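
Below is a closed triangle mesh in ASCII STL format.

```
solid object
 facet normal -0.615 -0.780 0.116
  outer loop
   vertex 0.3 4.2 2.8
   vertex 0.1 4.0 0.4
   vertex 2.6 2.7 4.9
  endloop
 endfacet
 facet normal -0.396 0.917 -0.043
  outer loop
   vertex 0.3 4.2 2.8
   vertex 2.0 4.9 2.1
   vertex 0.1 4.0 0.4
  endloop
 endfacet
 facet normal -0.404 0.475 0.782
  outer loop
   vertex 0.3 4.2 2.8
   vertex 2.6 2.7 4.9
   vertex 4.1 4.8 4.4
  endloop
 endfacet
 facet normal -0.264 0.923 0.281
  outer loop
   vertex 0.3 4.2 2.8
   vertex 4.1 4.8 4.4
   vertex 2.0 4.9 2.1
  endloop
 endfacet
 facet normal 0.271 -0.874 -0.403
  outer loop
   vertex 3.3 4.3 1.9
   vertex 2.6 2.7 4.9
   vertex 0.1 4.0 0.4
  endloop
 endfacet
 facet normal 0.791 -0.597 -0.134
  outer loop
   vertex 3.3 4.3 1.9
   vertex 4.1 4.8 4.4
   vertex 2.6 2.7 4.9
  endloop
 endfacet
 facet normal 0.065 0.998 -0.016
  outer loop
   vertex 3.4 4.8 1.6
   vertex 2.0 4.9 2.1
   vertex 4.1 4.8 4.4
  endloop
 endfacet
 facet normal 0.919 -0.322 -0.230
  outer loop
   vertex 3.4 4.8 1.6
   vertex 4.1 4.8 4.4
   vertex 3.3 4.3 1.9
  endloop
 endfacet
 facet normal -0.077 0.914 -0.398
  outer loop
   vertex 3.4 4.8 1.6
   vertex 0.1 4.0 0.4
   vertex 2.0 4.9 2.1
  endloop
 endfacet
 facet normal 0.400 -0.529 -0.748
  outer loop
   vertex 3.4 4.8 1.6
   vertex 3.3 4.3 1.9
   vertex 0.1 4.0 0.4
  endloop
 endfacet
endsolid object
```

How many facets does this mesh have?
10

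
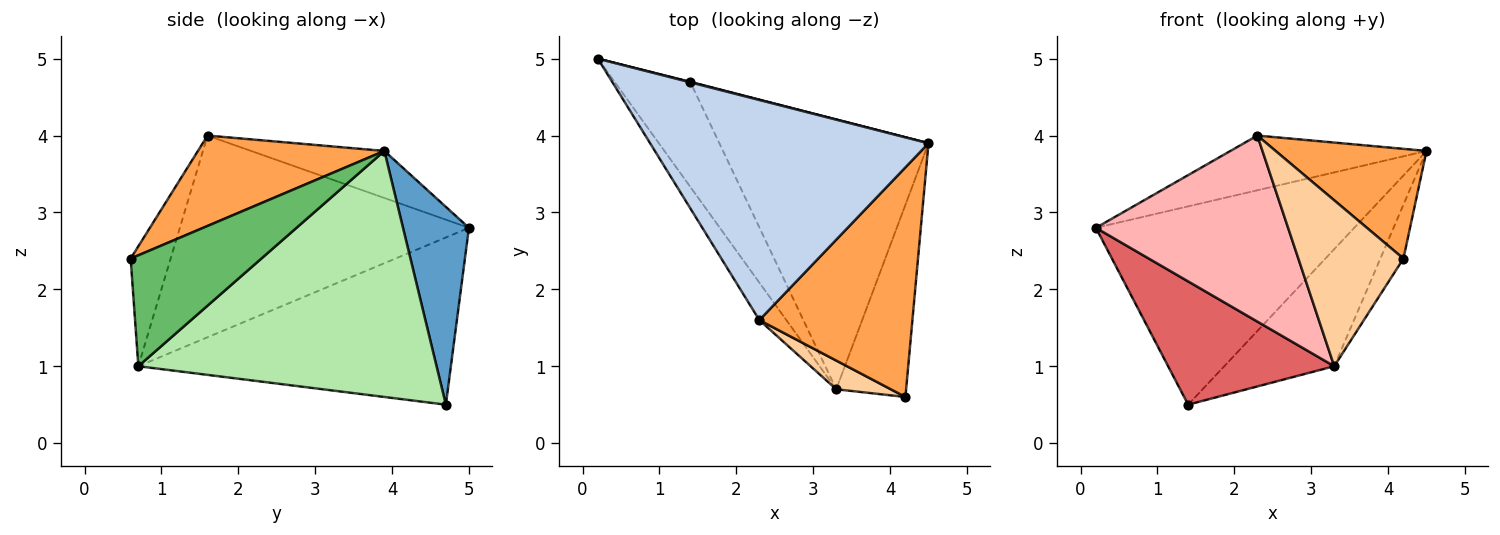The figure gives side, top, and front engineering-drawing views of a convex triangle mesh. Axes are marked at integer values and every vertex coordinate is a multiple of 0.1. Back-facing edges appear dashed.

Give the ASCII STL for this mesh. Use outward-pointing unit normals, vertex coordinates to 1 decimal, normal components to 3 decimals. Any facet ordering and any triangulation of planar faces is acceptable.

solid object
 facet normal 0.247 0.969 0.003
  outer loop
   vertex 1.4 4.7 0.5
   vertex 0.2 5.0 2.8
   vertex 4.5 3.9 3.8
  endloop
 endfacet
 facet normal -0.162 0.238 0.958
  outer loop
   vertex 2.3 1.6 4.0
   vertex 4.5 3.9 3.8
   vertex 0.2 5.0 2.8
  endloop
 endfacet
 facet normal 0.470 -0.381 0.796
  outer loop
   vertex 2.3 1.6 4.0
   vertex 4.2 0.6 2.4
   vertex 4.5 3.9 3.8
  endloop
 endfacet
 facet normal -0.351 -0.923 0.160
  outer loop
   vertex 3.3 0.7 1.0
   vertex 4.2 0.6 2.4
   vertex 2.3 1.6 4.0
  endloop
 endfacet
 facet normal 0.837 0.148 -0.527
  outer loop
   vertex 3.3 0.7 1.0
   vertex 4.5 3.9 3.8
   vertex 4.2 0.6 2.4
  endloop
 endfacet
 facet normal 0.734 0.270 -0.624
  outer loop
   vertex 3.3 0.7 1.0
   vertex 1.4 4.7 0.5
   vertex 4.5 3.9 3.8
  endloop
 endfacet
 facet normal -0.820 -0.436 -0.371
  outer loop
   vertex 3.3 0.7 1.0
   vertex 0.2 5.0 2.8
   vertex 1.4 4.7 0.5
  endloop
 endfacet
 facet normal -0.828 -0.550 -0.111
  outer loop
   vertex 3.3 0.7 1.0
   vertex 2.3 1.6 4.0
   vertex 0.2 5.0 2.8
  endloop
 endfacet
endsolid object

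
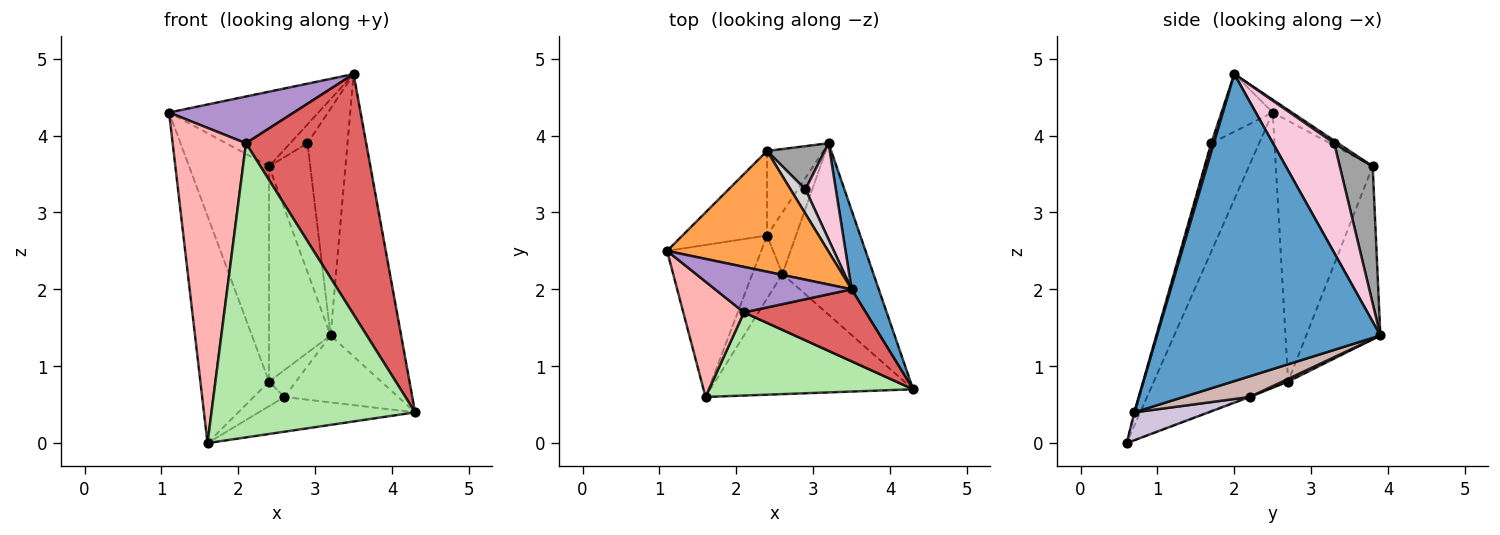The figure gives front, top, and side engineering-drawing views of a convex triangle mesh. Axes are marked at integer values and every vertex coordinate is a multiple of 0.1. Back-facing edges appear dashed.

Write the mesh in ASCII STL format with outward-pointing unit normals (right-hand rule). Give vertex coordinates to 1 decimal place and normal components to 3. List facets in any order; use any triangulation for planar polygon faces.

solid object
 facet normal 0.950 0.300 0.084
  outer loop
   vertex 3.5 2.0 4.8
   vertex 4.3 0.7 0.4
   vertex 3.2 3.9 1.4
  endloop
 endfacet
 facet normal -0.852 0.435 -0.291
  outer loop
   vertex 2.4 2.7 0.8
   vertex 1.6 0.6 0.0
   vertex 1.1 2.5 4.3
  endloop
 endfacet
 facet normal -0.068 0.525 0.849
  outer loop
   vertex 2.4 3.8 3.6
   vertex 1.1 2.5 4.3
   vertex 3.5 2.0 4.8
  endloop
 endfacet
 facet normal -0.748 0.618 -0.243
  outer loop
   vertex 2.4 3.8 3.6
   vertex 2.4 2.7 0.8
   vertex 1.1 2.5 4.3
  endloop
 endfacet
 facet normal -0.746 0.619 -0.243
  outer loop
   vertex 2.4 3.8 3.6
   vertex 3.2 3.9 1.4
   vertex 2.4 2.7 0.8
  endloop
 endfacet
 facet normal -0.005 -0.962 0.272
  outer loop
   vertex 2.1 1.7 3.9
   vertex 1.6 0.6 0.0
   vertex 4.3 0.7 0.4
  endloop
 endfacet
 facet normal 0.021 -0.958 0.287
  outer loop
   vertex 2.1 1.7 3.9
   vertex 4.3 0.7 0.4
   vertex 3.5 2.0 4.8
  endloop
 endfacet
 facet normal -0.523 -0.800 0.293
  outer loop
   vertex 2.1 1.7 3.9
   vertex 1.1 2.5 4.3
   vertex 1.6 0.6 0.0
  endloop
 endfacet
 facet normal -0.283 -0.688 0.669
  outer loop
   vertex 2.1 1.7 3.9
   vertex 3.5 2.0 4.8
   vertex 1.1 2.5 4.3
  endloop
 endfacet
 facet normal 0.131 0.275 -0.952
  outer loop
   vertex 2.6 2.2 0.6
   vertex 4.3 0.7 0.4
   vertex 1.6 0.6 0.0
  endloop
 endfacet
 facet normal -0.023 0.363 -0.931
  outer loop
   vertex 2.6 2.2 0.6
   vertex 1.6 0.6 0.0
   vertex 2.4 2.7 0.8
  endloop
 endfacet
 facet normal 0.207 0.356 -0.911
  outer loop
   vertex 2.6 2.2 0.6
   vertex 3.2 3.9 1.4
   vertex 4.3 0.7 0.4
  endloop
 endfacet
 facet normal 0.086 0.399 -0.913
  outer loop
   vertex 2.6 2.2 0.6
   vertex 2.4 2.7 0.8
   vertex 3.2 3.9 1.4
  endloop
 endfacet
 facet normal 0.816 0.533 0.226
  outer loop
   vertex 2.9 3.3 3.9
   vertex 3.5 2.0 4.8
   vertex 3.2 3.9 1.4
  endloop
 endfacet
 facet normal 0.604 0.756 0.254
  outer loop
   vertex 2.9 3.3 3.9
   vertex 3.2 3.9 1.4
   vertex 2.4 3.8 3.6
  endloop
 endfacet
 facet normal 0.135 0.605 0.785
  outer loop
   vertex 2.9 3.3 3.9
   vertex 2.4 3.8 3.6
   vertex 3.5 2.0 4.8
  endloop
 endfacet
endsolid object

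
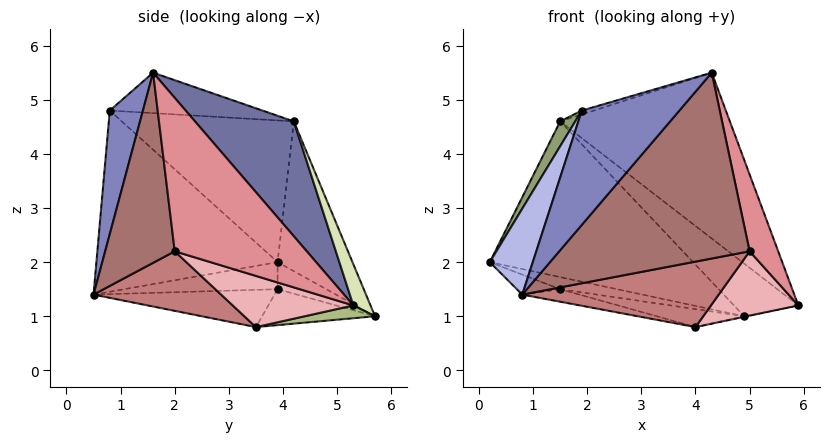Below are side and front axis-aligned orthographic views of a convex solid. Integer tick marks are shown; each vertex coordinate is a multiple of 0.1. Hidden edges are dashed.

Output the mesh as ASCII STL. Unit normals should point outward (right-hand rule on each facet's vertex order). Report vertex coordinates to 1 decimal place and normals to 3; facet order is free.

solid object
 facet normal 0.368 0.633 0.681
  outer loop
   vertex 1.5 4.2 4.6
   vertex 4.3 1.6 5.5
   vertex 5.9 5.3 1.2
  endloop
 endfacet
 facet normal 0.322 -0.947 -0.020
  outer loop
   vertex 1.9 0.8 4.8
   vertex 0.8 0.5 1.4
   vertex 4.3 1.6 5.5
  endloop
 endfacet
 facet normal -0.287 0.023 0.958
  outer loop
   vertex 1.9 0.8 4.8
   vertex 4.3 1.6 5.5
   vertex 1.5 4.2 4.6
  endloop
 endfacet
 facet normal -0.923 -0.219 0.318
  outer loop
   vertex 1.9 0.8 4.8
   vertex 0.2 3.9 2.0
   vertex 0.8 0.5 1.4
  endloop
 endfacet
 facet normal -0.888 -0.078 0.453
  outer loop
   vertex 1.9 0.8 4.8
   vertex 1.5 4.2 4.6
   vertex 0.2 3.9 2.0
  endloop
 endfacet
 facet normal 0.199 0.008 -0.980
  outer loop
   vertex 4.9 5.7 1.0
   vertex 5.9 5.3 1.2
   vertex 4.0 3.5 0.8
  endloop
 endfacet
 facet normal -0.345 0.936 0.064
  outer loop
   vertex 4.9 5.7 1.0
   vertex 0.2 3.9 2.0
   vertex 1.5 4.2 4.6
  endloop
 endfacet
 facet normal 0.216 0.812 0.542
  outer loop
   vertex 4.9 5.7 1.0
   vertex 1.5 4.2 4.6
   vertex 5.9 5.3 1.2
  endloop
 endfacet
 facet normal -0.357 0.101 -0.929
  outer loop
   vertex 1.5 3.9 1.5
   vertex 0.8 0.5 1.4
   vertex 0.2 3.9 2.0
  endloop
 endfacet
 facet normal -0.257 0.081 -0.963
  outer loop
   vertex 1.5 3.9 1.5
   vertex 4.0 3.5 0.8
   vertex 0.8 0.5 1.4
  endloop
 endfacet
 facet normal -0.331 0.386 -0.861
  outer loop
   vertex 1.5 3.9 1.5
   vertex 0.2 3.9 2.0
   vertex 4.9 5.7 1.0
  endloop
 endfacet
 facet normal -0.238 0.184 -0.954
  outer loop
   vertex 1.5 3.9 1.5
   vertex 4.9 5.7 1.0
   vertex 4.0 3.5 0.8
  endloop
 endfacet
 facet normal 0.343 -0.938 -0.041
  outer loop
   vertex 5.0 2.0 2.2
   vertex 4.3 1.6 5.5
   vertex 0.8 0.5 1.4
  endloop
 endfacet
 facet normal 0.334 -0.514 -0.790
  outer loop
   vertex 5.0 2.0 2.2
   vertex 0.8 0.5 1.4
   vertex 4.0 3.5 0.8
  endloop
 endfacet
 facet normal 0.962 -0.208 0.179
  outer loop
   vertex 5.0 2.0 2.2
   vertex 5.9 5.3 1.2
   vertex 4.3 1.6 5.5
  endloop
 endfacet
 facet normal 0.517 -0.374 -0.770
  outer loop
   vertex 5.0 2.0 2.2
   vertex 4.0 3.5 0.8
   vertex 5.9 5.3 1.2
  endloop
 endfacet
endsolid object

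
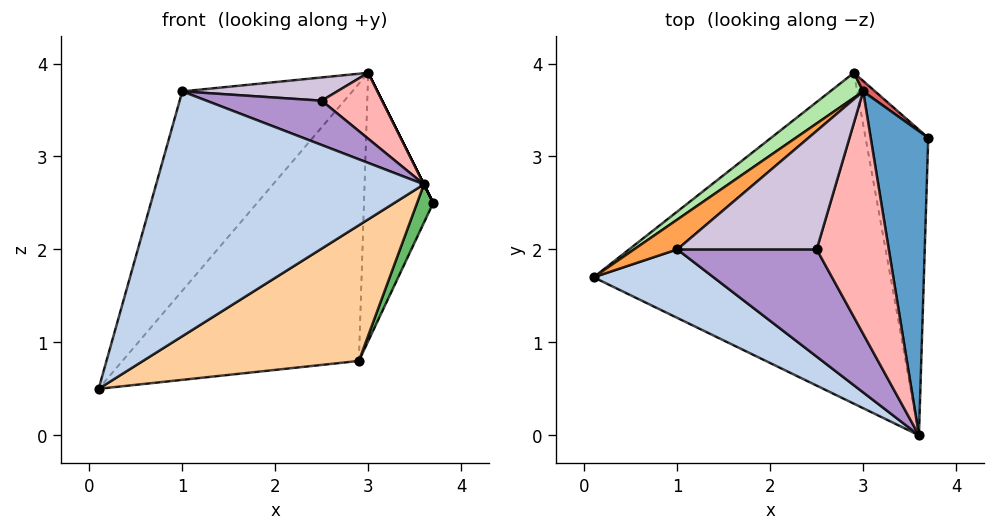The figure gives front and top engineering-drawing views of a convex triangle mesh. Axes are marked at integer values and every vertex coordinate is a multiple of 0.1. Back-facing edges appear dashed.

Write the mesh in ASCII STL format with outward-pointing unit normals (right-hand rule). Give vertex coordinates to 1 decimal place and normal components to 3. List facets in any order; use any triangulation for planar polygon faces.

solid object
 facet normal 0.894 0.000 0.447
  outer loop
   vertex 3.0 3.7 3.9
   vertex 3.6 0.0 2.7
   vertex 3.7 3.2 2.5
  endloop
 endfacet
 facet normal -0.537 -0.812 0.227
  outer loop
   vertex 1.0 2.0 3.7
   vertex 0.1 1.7 0.5
   vertex 3.6 0.0 2.7
  endloop
 endfacet
 facet normal -0.650 0.752 0.112
  outer loop
   vertex 1.0 2.0 3.7
   vertex 3.0 3.7 3.9
   vertex 0.1 1.7 0.5
  endloop
 endfacet
 facet normal 0.369 -0.353 -0.860
  outer loop
   vertex 2.9 3.9 0.8
   vertex 3.6 0.0 2.7
   vertex 0.1 1.7 0.5
  endloop
 endfacet
 facet normal 0.894 -0.056 -0.444
  outer loop
   vertex 2.9 3.9 0.8
   vertex 3.7 3.2 2.5
   vertex 3.6 0.0 2.7
  endloop
 endfacet
 facet normal -0.621 0.781 0.070
  outer loop
   vertex 2.9 3.9 0.8
   vertex 0.1 1.7 0.5
   vertex 3.0 3.7 3.9
  endloop
 endfacet
 facet normal 0.621 0.783 0.031
  outer loop
   vertex 2.9 3.9 0.8
   vertex 3.0 3.7 3.9
   vertex 3.7 3.2 2.5
  endloop
 endfacet
 facet normal 0.298 -0.250 0.921
  outer loop
   vertex 2.5 2.0 3.6
   vertex 3.6 0.0 2.7
   vertex 3.0 3.7 3.9
  endloop
 endfacet
 facet normal 0.061 -0.381 0.922
  outer loop
   vertex 2.5 2.0 3.6
   vertex 1.0 2.0 3.7
   vertex 3.6 0.0 2.7
  endloop
 endfacet
 facet normal 0.065 -0.192 0.979
  outer loop
   vertex 2.5 2.0 3.6
   vertex 3.0 3.7 3.9
   vertex 1.0 2.0 3.7
  endloop
 endfacet
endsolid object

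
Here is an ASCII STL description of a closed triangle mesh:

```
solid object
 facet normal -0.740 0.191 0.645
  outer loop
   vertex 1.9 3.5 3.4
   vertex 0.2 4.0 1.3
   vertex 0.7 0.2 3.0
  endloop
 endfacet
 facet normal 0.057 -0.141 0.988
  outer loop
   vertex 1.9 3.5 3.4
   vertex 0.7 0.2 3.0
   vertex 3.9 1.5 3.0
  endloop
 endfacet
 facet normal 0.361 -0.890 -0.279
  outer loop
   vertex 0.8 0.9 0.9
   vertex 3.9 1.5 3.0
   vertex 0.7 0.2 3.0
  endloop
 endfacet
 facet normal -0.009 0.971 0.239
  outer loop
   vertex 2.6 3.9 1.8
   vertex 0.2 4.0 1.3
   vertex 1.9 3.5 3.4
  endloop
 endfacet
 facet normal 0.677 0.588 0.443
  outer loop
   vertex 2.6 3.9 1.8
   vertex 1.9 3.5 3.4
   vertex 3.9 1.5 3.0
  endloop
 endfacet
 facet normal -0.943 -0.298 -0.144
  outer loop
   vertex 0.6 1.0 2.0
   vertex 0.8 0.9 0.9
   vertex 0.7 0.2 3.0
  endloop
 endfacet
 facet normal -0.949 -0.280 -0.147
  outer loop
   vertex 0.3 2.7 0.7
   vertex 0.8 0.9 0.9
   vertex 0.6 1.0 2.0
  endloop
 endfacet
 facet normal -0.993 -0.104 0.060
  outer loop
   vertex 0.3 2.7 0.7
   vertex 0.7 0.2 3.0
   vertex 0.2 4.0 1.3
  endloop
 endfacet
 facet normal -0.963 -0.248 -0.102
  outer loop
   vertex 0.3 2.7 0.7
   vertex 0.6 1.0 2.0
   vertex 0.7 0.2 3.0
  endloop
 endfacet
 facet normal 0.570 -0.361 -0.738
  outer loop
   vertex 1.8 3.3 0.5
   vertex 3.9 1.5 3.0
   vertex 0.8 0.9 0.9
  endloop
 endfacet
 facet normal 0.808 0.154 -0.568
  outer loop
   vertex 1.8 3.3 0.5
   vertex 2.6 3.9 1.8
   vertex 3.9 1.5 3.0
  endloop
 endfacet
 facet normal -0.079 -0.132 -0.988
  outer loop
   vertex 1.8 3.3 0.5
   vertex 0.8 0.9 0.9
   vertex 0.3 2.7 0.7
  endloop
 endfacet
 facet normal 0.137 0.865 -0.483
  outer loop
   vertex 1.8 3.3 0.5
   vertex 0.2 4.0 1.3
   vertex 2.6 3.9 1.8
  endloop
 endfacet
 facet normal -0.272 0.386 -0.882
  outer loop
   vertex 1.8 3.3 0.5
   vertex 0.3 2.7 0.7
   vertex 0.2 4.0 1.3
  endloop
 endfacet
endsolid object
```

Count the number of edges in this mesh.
21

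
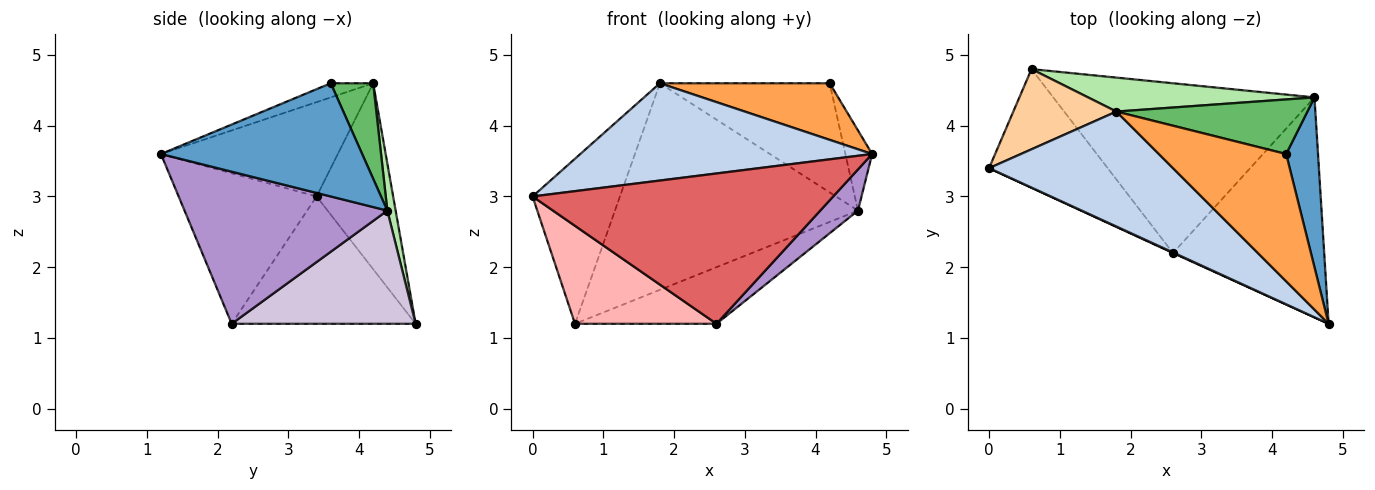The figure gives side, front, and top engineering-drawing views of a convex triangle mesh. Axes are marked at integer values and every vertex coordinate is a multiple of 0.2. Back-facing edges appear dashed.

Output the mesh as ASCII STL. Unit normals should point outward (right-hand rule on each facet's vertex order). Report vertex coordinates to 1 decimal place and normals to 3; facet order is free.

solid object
 facet normal 0.955 0.127 0.269
  outer loop
   vertex 4.6 4.4 2.8
   vertex 4.2 3.6 4.6
   vertex 4.8 1.2 3.6
  endloop
 endfacet
 facet normal -0.365 -0.601 0.711
  outer loop
   vertex 1.8 4.2 4.6
   vertex 0.0 3.4 3.0
   vertex 4.8 1.2 3.6
  endloop
 endfacet
 facet normal -0.101 -0.404 0.909
  outer loop
   vertex 1.8 4.2 4.6
   vertex 4.8 1.2 3.6
   vertex 4.2 3.6 4.6
  endloop
 endfacet
 facet normal -0.619 0.706 0.343
  outer loop
   vertex 1.8 4.2 4.6
   vertex 0.6 4.8 1.2
   vertex 0.0 3.4 3.0
  endloop
 endfacet
 facet normal 0.218 0.873 0.436
  outer loop
   vertex 1.8 4.2 4.6
   vertex 4.2 3.6 4.6
   vertex 4.6 4.4 2.8
  endloop
 endfacet
 facet normal 0.034 0.986 0.162
  outer loop
   vertex 1.8 4.2 4.6
   vertex 4.6 4.4 2.8
   vertex 0.6 4.8 1.2
  endloop
 endfacet
 facet normal -0.417 -0.909 0.004
  outer loop
   vertex 2.6 2.2 1.2
   vertex 4.8 1.2 3.6
   vertex 0.0 3.4 3.0
  endloop
 endfacet
 facet normal -0.638 -0.490 -0.594
  outer loop
   vertex 2.6 2.2 1.2
   vertex 0.0 3.4 3.0
   vertex 0.6 4.8 1.2
  endloop
 endfacet
 facet normal 0.703 -0.131 -0.699
  outer loop
   vertex 2.6 2.2 1.2
   vertex 4.6 4.4 2.8
   vertex 4.8 1.2 3.6
  endloop
 endfacet
 facet normal 0.380 0.292 -0.877
  outer loop
   vertex 2.6 2.2 1.2
   vertex 0.6 4.8 1.2
   vertex 4.6 4.4 2.8
  endloop
 endfacet
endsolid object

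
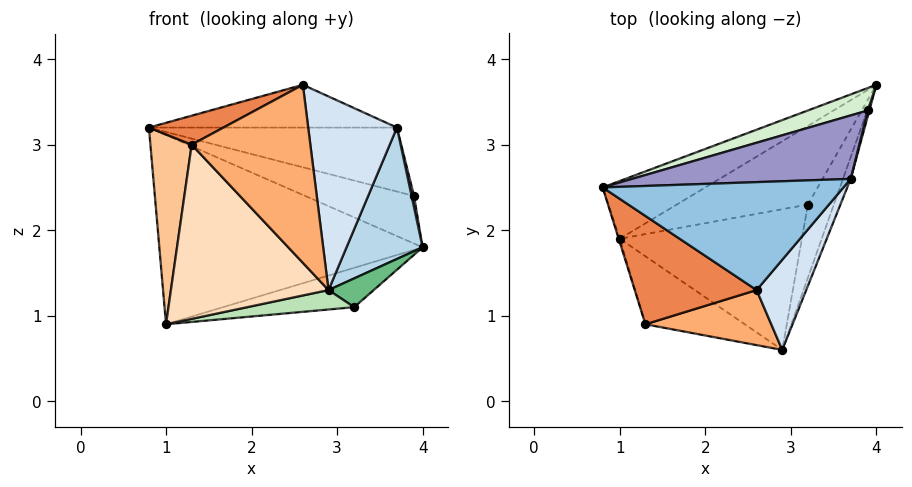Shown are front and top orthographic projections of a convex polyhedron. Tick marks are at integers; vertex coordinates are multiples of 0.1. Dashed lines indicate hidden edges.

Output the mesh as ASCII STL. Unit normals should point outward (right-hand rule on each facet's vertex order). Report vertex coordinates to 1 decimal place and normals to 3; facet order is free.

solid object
 facet normal -0.437 0.860 -0.262
  outer loop
   vertex 1.0 1.9 0.9
   vertex 0.8 2.5 3.2
   vertex 4.0 3.7 1.8
  endloop
 endfacet
 facet normal -0.013 0.368 0.930
  outer loop
   vertex 3.7 2.6 3.2
   vertex 0.8 2.5 3.2
   vertex 2.6 1.3 3.7
  endloop
 endfacet
 facet normal 0.944 -0.326 -0.054
  outer loop
   vertex 3.7 2.6 3.2
   vertex 2.9 0.6 1.3
   vertex 4.0 3.7 1.8
  endloop
 endfacet
 facet normal 0.784 -0.563 0.262
  outer loop
   vertex 3.7 2.6 3.2
   vertex 2.6 1.3 3.7
   vertex 2.9 0.6 1.3
  endloop
 endfacet
 facet normal -0.403 -0.237 0.884
  outer loop
   vertex 1.3 0.9 3.0
   vertex 2.6 1.3 3.7
   vertex 0.8 2.5 3.2
  endloop
 endfacet
 facet normal 0.134 -0.947 0.293
  outer loop
   vertex 1.3 0.9 3.0
   vertex 2.9 0.6 1.3
   vertex 2.6 1.3 3.7
  endloop
 endfacet
 facet normal -0.955 -0.298 -0.005
  outer loop
   vertex 1.3 0.9 3.0
   vertex 0.8 2.5 3.2
   vertex 1.0 1.9 0.9
  endloop
 endfacet
 facet normal -0.489 -0.813 -0.317
  outer loop
   vertex 1.3 0.9 3.0
   vertex 1.0 1.9 0.9
   vertex 2.9 0.6 1.3
  endloop
 endfacet
 facet normal 0.824 -0.207 -0.527
  outer loop
   vertex 3.2 2.3 1.1
   vertex 4.0 3.7 1.8
   vertex 2.9 0.6 1.3
  endloop
 endfacet
 facet normal 0.000 0.447 -0.894
  outer loop
   vertex 3.2 2.3 1.1
   vertex 1.0 1.9 0.9
   vertex 4.0 3.7 1.8
  endloop
 endfacet
 facet normal 0.114 -0.136 -0.984
  outer loop
   vertex 3.2 2.3 1.1
   vertex 2.9 0.6 1.3
   vertex 1.0 1.9 0.9
  endloop
 endfacet
 facet normal -0.151 0.894 0.422
  outer loop
   vertex 3.9 3.4 2.4
   vertex 4.0 3.7 1.8
   vertex 0.8 2.5 3.2
  endloop
 endfacet
 facet normal -0.024 0.710 0.704
  outer loop
   vertex 3.9 3.4 2.4
   vertex 0.8 2.5 3.2
   vertex 3.7 2.6 3.2
  endloop
 endfacet
 facet normal 0.983 -0.164 0.082
  outer loop
   vertex 3.9 3.4 2.4
   vertex 3.7 2.6 3.2
   vertex 4.0 3.7 1.8
  endloop
 endfacet
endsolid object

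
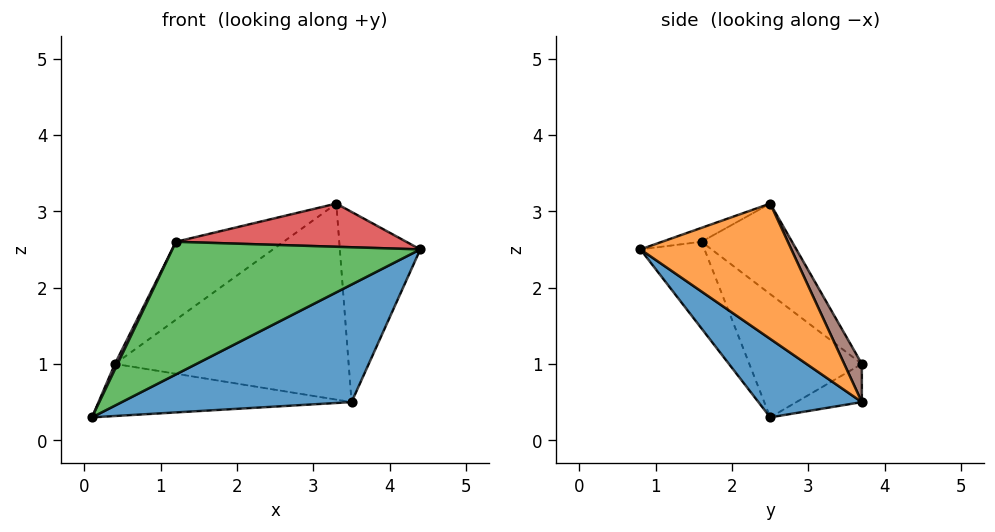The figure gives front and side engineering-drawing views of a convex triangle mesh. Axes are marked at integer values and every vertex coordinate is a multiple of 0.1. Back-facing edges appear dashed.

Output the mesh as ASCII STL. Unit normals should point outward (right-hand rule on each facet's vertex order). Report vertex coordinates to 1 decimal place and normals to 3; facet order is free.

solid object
 facet normal 0.227 -0.504 -0.833
  outer loop
   vertex 3.5 3.7 0.5
   vertex 4.4 0.8 2.5
   vertex 0.1 2.5 0.3
  endloop
 endfacet
 facet normal 0.849 0.452 0.274
  outer loop
   vertex 3.3 2.5 3.1
   vertex 4.4 0.8 2.5
   vertex 3.5 3.7 0.5
  endloop
 endfacet
 facet normal -0.242 -0.937 -0.251
  outer loop
   vertex 1.2 1.6 2.6
   vertex 0.1 2.5 0.3
   vertex 4.4 0.8 2.5
  endloop
 endfacet
 facet normal -0.063 -0.368 0.928
  outer loop
   vertex 1.2 1.6 2.6
   vertex 4.4 0.8 2.5
   vertex 3.3 2.5 3.1
  endloop
 endfacet
 facet normal -0.136 0.524 -0.841
  outer loop
   vertex 0.4 3.7 1.0
   vertex 3.5 3.7 0.5
   vertex 0.1 2.5 0.3
  endloop
 endfacet
 facet normal 0.068 0.904 0.422
  outer loop
   vertex 0.4 3.7 1.0
   vertex 3.3 2.5 3.1
   vertex 3.5 3.7 0.5
  endloop
 endfacet
 facet normal -0.905 -0.021 0.425
  outer loop
   vertex 0.4 3.7 1.0
   vertex 0.1 2.5 0.3
   vertex 1.2 1.6 2.6
  endloop
 endfacet
 facet normal -0.388 0.461 0.798
  outer loop
   vertex 0.4 3.7 1.0
   vertex 1.2 1.6 2.6
   vertex 3.3 2.5 3.1
  endloop
 endfacet
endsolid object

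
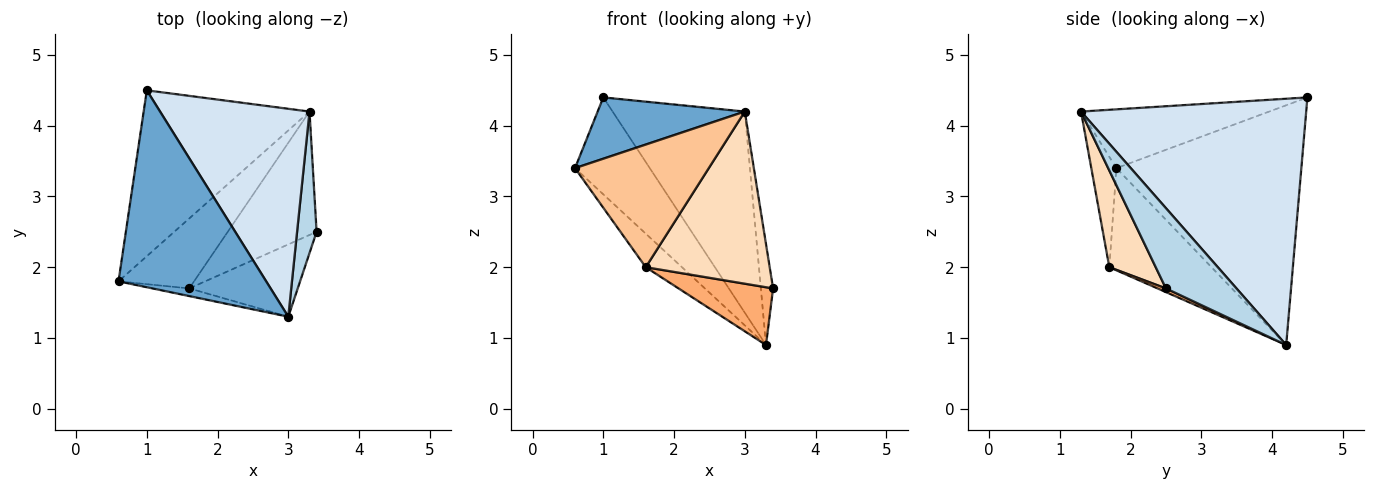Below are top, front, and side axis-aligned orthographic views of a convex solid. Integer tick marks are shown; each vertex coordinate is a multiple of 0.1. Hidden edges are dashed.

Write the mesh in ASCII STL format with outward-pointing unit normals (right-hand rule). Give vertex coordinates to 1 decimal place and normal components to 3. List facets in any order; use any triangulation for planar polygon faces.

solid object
 facet normal -0.355 -0.278 0.892
  outer loop
   vertex 3.0 1.3 4.2
   vertex 1.0 4.5 4.4
   vertex 0.6 1.8 3.4
  endloop
 endfacet
 facet normal -0.780 0.316 -0.540
  outer loop
   vertex 3.3 4.2 0.9
   vertex 0.6 1.8 3.4
   vertex 1.0 4.5 4.4
  endloop
 endfacet
 facet normal 0.958 0.166 0.233
  outer loop
   vertex 3.3 4.2 0.9
   vertex 3.0 1.3 4.2
   vertex 3.4 2.5 1.7
  endloop
 endfacet
 facet normal 0.764 0.449 0.464
  outer loop
   vertex 3.3 4.2 0.9
   vertex 1.0 4.5 4.4
   vertex 3.0 1.3 4.2
  endloop
 endfacet
 facet normal -0.773 0.274 -0.572
  outer loop
   vertex 1.6 1.7 2.0
   vertex 0.6 1.8 3.4
   vertex 3.3 4.2 0.9
  endloop
 endfacet
 facet normal 0.037 -0.424 -0.905
  outer loop
   vertex 1.6 1.7 2.0
   vertex 3.3 4.2 0.9
   vertex 3.4 2.5 1.7
  endloop
 endfacet
 facet normal -0.184 -0.981 -0.061
  outer loop
   vertex 1.6 1.7 2.0
   vertex 3.0 1.3 4.2
   vertex 0.6 1.8 3.4
  endloop
 endfacet
 facet normal 0.326 -0.871 -0.366
  outer loop
   vertex 1.6 1.7 2.0
   vertex 3.4 2.5 1.7
   vertex 3.0 1.3 4.2
  endloop
 endfacet
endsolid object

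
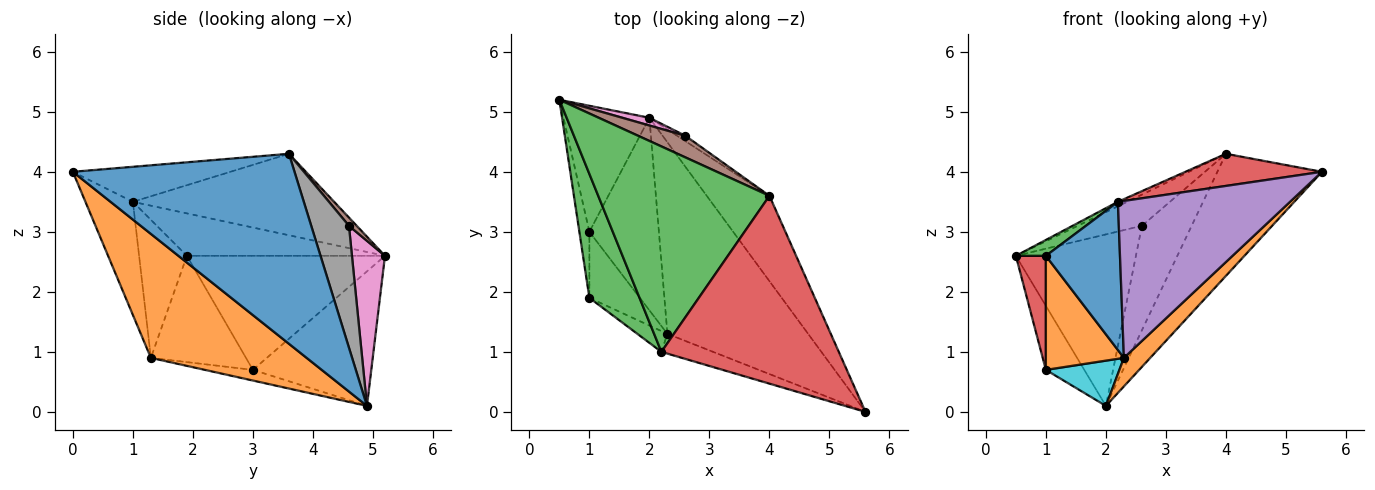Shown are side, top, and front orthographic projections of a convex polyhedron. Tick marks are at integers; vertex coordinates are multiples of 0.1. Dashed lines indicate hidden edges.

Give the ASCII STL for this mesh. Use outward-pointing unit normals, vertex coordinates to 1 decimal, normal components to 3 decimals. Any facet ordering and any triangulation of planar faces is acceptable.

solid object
 facet normal 0.867 0.409 -0.286
  outer loop
   vertex 2.0 4.9 0.1
   vertex 4.0 3.6 4.3
   vertex 5.6 0.0 4.0
  endloop
 endfacet
 facet normal 0.657 -0.111 -0.746
  outer loop
   vertex 2.3 1.3 0.9
   vertex 2.0 4.9 0.1
   vertex 5.6 0.0 4.0
  endloop
 endfacet
 facet normal -0.430 0.020 0.903
  outer loop
   vertex 2.2 1.0 3.5
   vertex 4.0 3.6 4.3
   vertex 0.5 5.2 2.6
  endloop
 endfacet
 facet normal -0.191 -0.166 0.968
  outer loop
   vertex 2.2 1.0 3.5
   vertex 5.6 0.0 4.0
   vertex 4.0 3.6 4.3
  endloop
 endfacet
 facet normal -0.264 -0.957 -0.121
  outer loop
   vertex 2.2 1.0 3.5
   vertex 2.3 1.3 0.9
   vertex 5.6 0.0 4.0
  endloop
 endfacet
 facet normal 0.099 0.818 0.566
  outer loop
   vertex 2.6 4.6 3.1
   vertex 0.5 5.2 2.6
   vertex 4.0 3.6 4.3
  endloop
 endfacet
 facet normal 0.265 0.963 0.043
  outer loop
   vertex 2.6 4.6 3.1
   vertex 2.0 4.9 0.1
   vertex 0.5 5.2 2.6
  endloop
 endfacet
 facet normal 0.604 0.796 -0.041
  outer loop
   vertex 2.6 4.6 3.1
   vertex 4.0 3.6 4.3
   vertex 2.0 4.9 0.1
  endloop
 endfacet
 facet normal -0.813 0.264 -0.519
  outer loop
   vertex 1.0 3.0 0.7
   vertex 0.5 5.2 2.6
   vertex 2.0 4.9 0.1
  endloop
 endfacet
 facet normal -0.148 -0.226 -0.963
  outer loop
   vertex 1.0 3.0 0.7
   vertex 2.0 4.9 0.1
   vertex 2.3 1.3 0.9
  endloop
 endfacet
 facet normal -0.538 -0.835 -0.117
  outer loop
   vertex 1.0 1.9 2.6
   vertex 2.3 1.3 0.9
   vertex 2.2 1.0 3.5
  endloop
 endfacet
 facet normal -0.726 -0.595 -0.345
  outer loop
   vertex 1.0 1.9 2.6
   vertex 1.0 3.0 0.7
   vertex 2.3 1.3 0.9
  endloop
 endfacet
 facet normal -0.643 -0.097 0.760
  outer loop
   vertex 1.0 1.9 2.6
   vertex 2.2 1.0 3.5
   vertex 0.5 5.2 2.6
  endloop
 endfacet
 facet normal -0.985 -0.149 -0.086
  outer loop
   vertex 1.0 1.9 2.6
   vertex 0.5 5.2 2.6
   vertex 1.0 3.0 0.7
  endloop
 endfacet
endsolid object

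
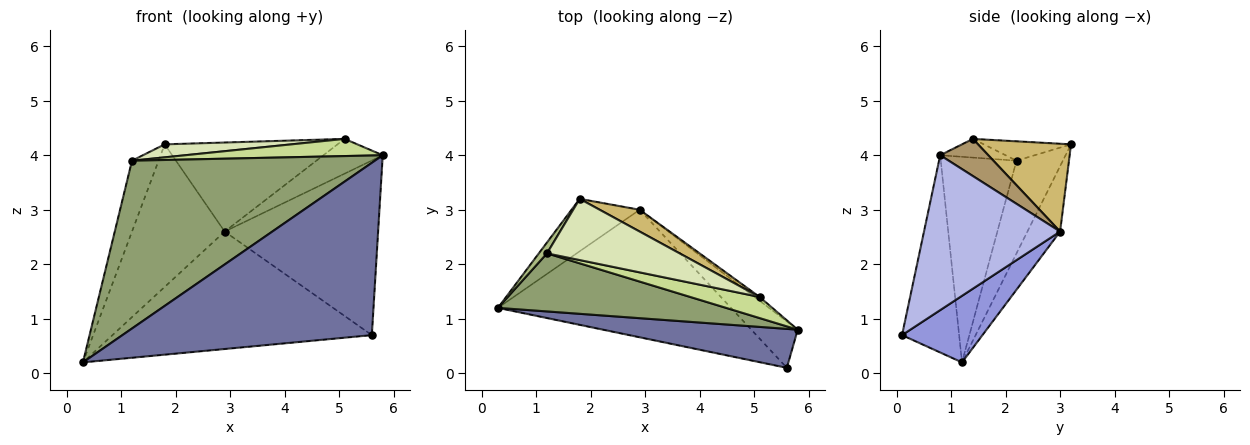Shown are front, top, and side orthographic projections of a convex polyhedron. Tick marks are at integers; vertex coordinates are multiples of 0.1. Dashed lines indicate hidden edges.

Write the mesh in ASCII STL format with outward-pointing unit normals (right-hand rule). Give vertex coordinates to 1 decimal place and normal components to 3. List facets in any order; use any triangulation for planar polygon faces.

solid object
 facet normal -0.218 -0.952 0.215
  outer loop
   vertex 5.6 0.1 0.7
   vertex 5.8 0.8 4.0
   vertex 0.3 1.2 0.2
  endloop
 endfacet
 facet normal -0.314 0.891 -0.328
  outer loop
   vertex 2.9 3.0 2.6
   vertex 0.3 1.2 0.2
   vertex 1.8 3.2 4.2
  endloop
 endfacet
 facet normal 0.206 0.663 -0.720
  outer loop
   vertex 2.9 3.0 2.6
   vertex 5.6 0.1 0.7
   vertex 0.3 1.2 0.2
  endloop
 endfacet
 facet normal 0.651 0.734 -0.195
  outer loop
   vertex 2.9 3.0 2.6
   vertex 5.8 0.8 4.0
   vertex 5.6 0.1 0.7
  endloop
 endfacet
 facet normal -0.283 -0.906 0.314
  outer loop
   vertex 1.2 2.2 3.9
   vertex 0.3 1.2 0.2
   vertex 5.8 0.8 4.0
  endloop
 endfacet
 facet normal -0.865 0.496 0.076
  outer loop
   vertex 1.2 2.2 3.9
   vertex 1.8 3.2 4.2
   vertex 0.3 1.2 0.2
  endloop
 endfacet
 facet normal -0.205 -0.618 0.759
  outer loop
   vertex 5.1 1.4 4.3
   vertex 1.2 2.2 3.9
   vertex 5.8 0.8 4.0
  endloop
 endfacet
 facet normal -0.141 -0.206 0.968
  outer loop
   vertex 5.1 1.4 4.3
   vertex 1.8 3.2 4.2
   vertex 1.2 2.2 3.9
  endloop
 endfacet
 facet normal 0.628 0.774 -0.084
  outer loop
   vertex 5.1 1.4 4.3
   vertex 5.8 0.8 4.0
   vertex 2.9 3.0 2.6
  endloop
 endfacet
 facet normal 0.463 0.861 0.211
  outer loop
   vertex 5.1 1.4 4.3
   vertex 2.9 3.0 2.6
   vertex 1.8 3.2 4.2
  endloop
 endfacet
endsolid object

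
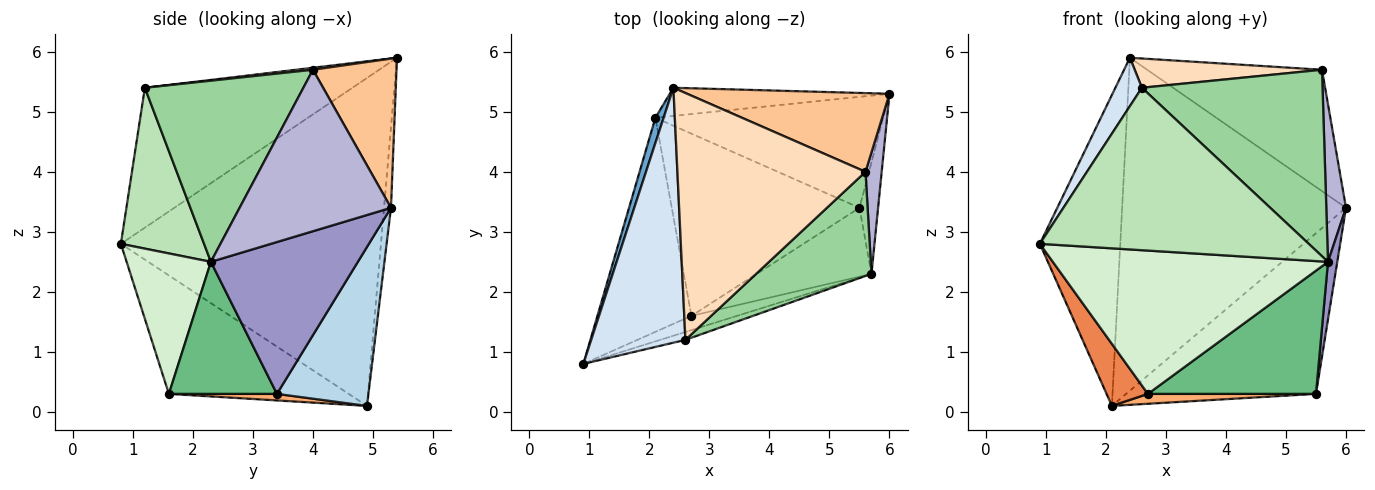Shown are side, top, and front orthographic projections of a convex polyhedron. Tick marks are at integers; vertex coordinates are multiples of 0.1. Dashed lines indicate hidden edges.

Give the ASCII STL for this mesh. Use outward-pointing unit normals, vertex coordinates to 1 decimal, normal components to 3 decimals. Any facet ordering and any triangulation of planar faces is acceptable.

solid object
 facet normal -0.955 0.295 0.024
  outer loop
   vertex 2.1 4.9 0.1
   vertex 0.9 0.8 2.8
   vertex 2.4 5.4 5.9
  endloop
 endfacet
 facet normal -0.031 0.996 -0.084
  outer loop
   vertex 2.1 4.9 0.1
   vertex 2.4 5.4 5.9
   vertex 6.0 5.3 3.4
  endloop
 endfacet
 facet normal 0.369 0.765 -0.528
  outer loop
   vertex 5.5 3.4 0.3
   vertex 2.1 4.9 0.1
   vertex 6.0 5.3 3.4
  endloop
 endfacet
 facet normal -0.825 -0.105 0.556
  outer loop
   vertex 2.6 1.2 5.4
   vertex 2.4 5.4 5.9
   vertex 0.9 0.8 2.8
  endloop
 endfacet
 facet normal -0.771 -0.177 -0.612
  outer loop
   vertex 2.7 1.6 0.3
   vertex 0.9 0.8 2.8
   vertex 2.1 4.9 0.1
  endloop
 endfacet
 facet normal 0.035 -0.054 -0.998
  outer loop
   vertex 2.7 1.6 0.3
   vertex 2.1 4.9 0.1
   vertex 5.5 3.4 0.3
  endloop
 endfacet
 facet normal 0.372 0.779 0.505
  outer loop
   vertex 5.6 4.0 5.7
   vertex 6.0 5.3 3.4
   vertex 2.4 5.4 5.9
  endloop
 endfacet
 facet normal 0.011 -0.118 0.993
  outer loop
   vertex 5.6 4.0 5.7
   vertex 2.4 5.4 5.9
   vertex 2.6 1.2 5.4
  endloop
 endfacet
 facet normal 0.489 -0.761 -0.425
  outer loop
   vertex 5.7 2.3 2.5
   vertex 2.7 1.6 0.3
   vertex 5.5 3.4 0.3
  endloop
 endfacet
 facet normal 0.608 -0.693 0.387
  outer loop
   vertex 5.7 2.3 2.5
   vertex 5.6 4.0 5.7
   vertex 2.6 1.2 5.4
  endloop
 endfacet
 facet normal 0.295 -0.954 -0.046
  outer loop
   vertex 5.7 2.3 2.5
   vertex 2.6 1.2 5.4
   vertex 0.9 0.8 2.8
  endloop
 endfacet
 facet normal 0.292 -0.952 -0.095
  outer loop
   vertex 5.7 2.3 2.5
   vertex 0.9 0.8 2.8
   vertex 2.7 1.6 0.3
  endloop
 endfacet
 facet normal 0.991 -0.063 -0.121
  outer loop
   vertex 5.7 2.3 2.5
   vertex 5.5 3.4 0.3
   vertex 6.0 5.3 3.4
  endloop
 endfacet
 facet normal 0.987 -0.128 0.099
  outer loop
   vertex 5.7 2.3 2.5
   vertex 6.0 5.3 3.4
   vertex 5.6 4.0 5.7
  endloop
 endfacet
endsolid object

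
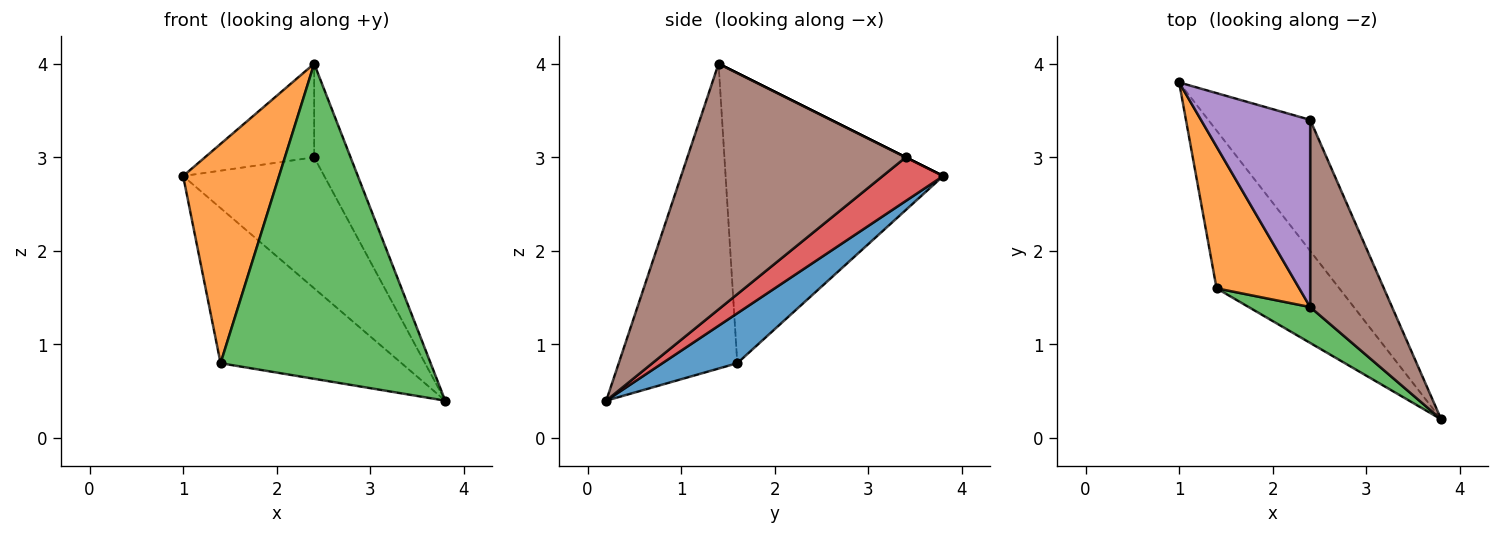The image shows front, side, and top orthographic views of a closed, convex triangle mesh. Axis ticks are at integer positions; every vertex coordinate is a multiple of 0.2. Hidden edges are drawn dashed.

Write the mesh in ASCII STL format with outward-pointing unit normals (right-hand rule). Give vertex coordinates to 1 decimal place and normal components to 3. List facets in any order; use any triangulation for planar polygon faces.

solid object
 facet normal 0.279 0.673 -0.685
  outer loop
   vertex 1.4 1.6 0.8
   vertex 1.0 3.8 2.8
   vertex 3.8 0.2 0.4
  endloop
 endfacet
 facet normal -0.885 -0.390 0.252
  outer loop
   vertex 1.4 1.6 0.8
   vertex 2.4 1.4 4.0
   vertex 1.0 3.8 2.8
  endloop
 endfacet
 facet normal -0.489 -0.867 0.099
  outer loop
   vertex 1.4 1.6 0.8
   vertex 3.8 0.2 0.4
   vertex 2.4 1.4 4.0
  endloop
 endfacet
 facet normal 0.290 0.677 -0.677
  outer loop
   vertex 2.4 3.4 3.0
   vertex 3.8 0.2 0.4
   vertex 1.0 3.8 2.8
  endloop
 endfacet
 facet normal 0.000 0.447 0.894
  outer loop
   vertex 2.4 3.4 3.0
   vertex 1.0 3.8 2.8
   vertex 2.4 1.4 4.0
  endloop
 endfacet
 facet normal 0.937 0.156 0.312
  outer loop
   vertex 2.4 3.4 3.0
   vertex 2.4 1.4 4.0
   vertex 3.8 0.2 0.4
  endloop
 endfacet
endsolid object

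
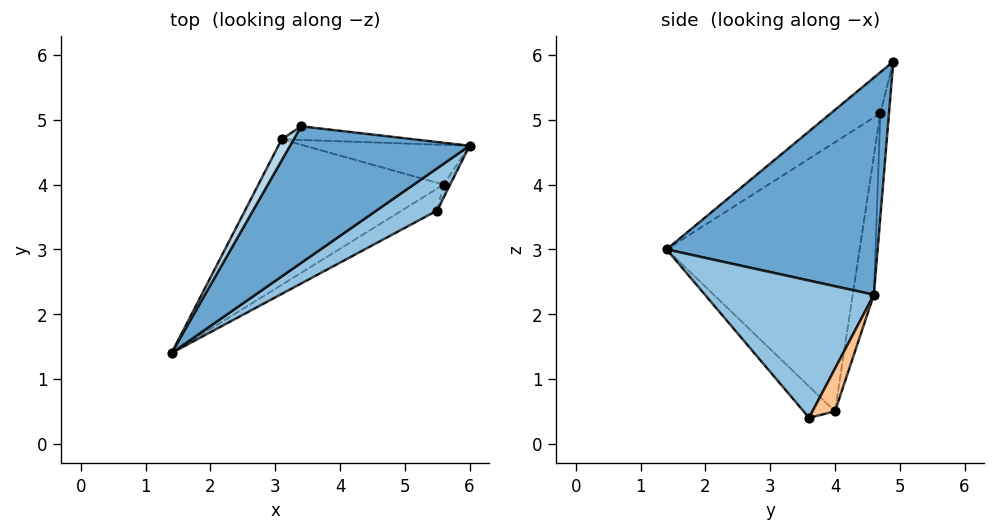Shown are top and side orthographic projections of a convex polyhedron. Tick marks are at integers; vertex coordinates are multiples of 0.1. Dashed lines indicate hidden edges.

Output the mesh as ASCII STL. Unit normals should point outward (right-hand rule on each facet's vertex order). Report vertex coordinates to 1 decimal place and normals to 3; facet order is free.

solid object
 facet normal 0.554 -0.696 0.458
  outer loop
   vertex 3.4 4.9 5.9
   vertex 1.4 1.4 3.0
   vertex 6.0 4.6 2.3
  endloop
 endfacet
 facet normal 0.578 -0.775 0.256
  outer loop
   vertex 5.5 3.6 0.4
   vertex 6.0 4.6 2.3
   vertex 1.4 1.4 3.0
  endloop
 endfacet
 facet normal -0.915 0.301 0.268
  outer loop
   vertex 3.1 4.7 5.1
   vertex 1.4 1.4 3.0
   vertex 3.4 4.9 5.9
  endloop
 endfacet
 facet normal -0.148 0.971 -0.187
  outer loop
   vertex 3.1 4.7 5.1
   vertex 3.4 4.9 5.9
   vertex 6.0 4.6 2.3
  endloop
 endfacet
 facet normal -0.626 0.333 -0.705
  outer loop
   vertex 5.6 4.0 0.5
   vertex 5.5 3.6 0.4
   vertex 1.4 1.4 3.0
  endloop
 endfacet
 facet normal -0.648 0.618 -0.446
  outer loop
   vertex 5.6 4.0 0.5
   vertex 1.4 1.4 3.0
   vertex 3.1 4.7 5.1
  endloop
 endfacet
 facet normal 0.968 -0.205 -0.147
  outer loop
   vertex 5.6 4.0 0.5
   vertex 6.0 4.6 2.3
   vertex 5.5 3.6 0.4
  endloop
 endfacet
 facet normal -0.222 0.939 -0.264
  outer loop
   vertex 5.6 4.0 0.5
   vertex 3.1 4.7 5.1
   vertex 6.0 4.6 2.3
  endloop
 endfacet
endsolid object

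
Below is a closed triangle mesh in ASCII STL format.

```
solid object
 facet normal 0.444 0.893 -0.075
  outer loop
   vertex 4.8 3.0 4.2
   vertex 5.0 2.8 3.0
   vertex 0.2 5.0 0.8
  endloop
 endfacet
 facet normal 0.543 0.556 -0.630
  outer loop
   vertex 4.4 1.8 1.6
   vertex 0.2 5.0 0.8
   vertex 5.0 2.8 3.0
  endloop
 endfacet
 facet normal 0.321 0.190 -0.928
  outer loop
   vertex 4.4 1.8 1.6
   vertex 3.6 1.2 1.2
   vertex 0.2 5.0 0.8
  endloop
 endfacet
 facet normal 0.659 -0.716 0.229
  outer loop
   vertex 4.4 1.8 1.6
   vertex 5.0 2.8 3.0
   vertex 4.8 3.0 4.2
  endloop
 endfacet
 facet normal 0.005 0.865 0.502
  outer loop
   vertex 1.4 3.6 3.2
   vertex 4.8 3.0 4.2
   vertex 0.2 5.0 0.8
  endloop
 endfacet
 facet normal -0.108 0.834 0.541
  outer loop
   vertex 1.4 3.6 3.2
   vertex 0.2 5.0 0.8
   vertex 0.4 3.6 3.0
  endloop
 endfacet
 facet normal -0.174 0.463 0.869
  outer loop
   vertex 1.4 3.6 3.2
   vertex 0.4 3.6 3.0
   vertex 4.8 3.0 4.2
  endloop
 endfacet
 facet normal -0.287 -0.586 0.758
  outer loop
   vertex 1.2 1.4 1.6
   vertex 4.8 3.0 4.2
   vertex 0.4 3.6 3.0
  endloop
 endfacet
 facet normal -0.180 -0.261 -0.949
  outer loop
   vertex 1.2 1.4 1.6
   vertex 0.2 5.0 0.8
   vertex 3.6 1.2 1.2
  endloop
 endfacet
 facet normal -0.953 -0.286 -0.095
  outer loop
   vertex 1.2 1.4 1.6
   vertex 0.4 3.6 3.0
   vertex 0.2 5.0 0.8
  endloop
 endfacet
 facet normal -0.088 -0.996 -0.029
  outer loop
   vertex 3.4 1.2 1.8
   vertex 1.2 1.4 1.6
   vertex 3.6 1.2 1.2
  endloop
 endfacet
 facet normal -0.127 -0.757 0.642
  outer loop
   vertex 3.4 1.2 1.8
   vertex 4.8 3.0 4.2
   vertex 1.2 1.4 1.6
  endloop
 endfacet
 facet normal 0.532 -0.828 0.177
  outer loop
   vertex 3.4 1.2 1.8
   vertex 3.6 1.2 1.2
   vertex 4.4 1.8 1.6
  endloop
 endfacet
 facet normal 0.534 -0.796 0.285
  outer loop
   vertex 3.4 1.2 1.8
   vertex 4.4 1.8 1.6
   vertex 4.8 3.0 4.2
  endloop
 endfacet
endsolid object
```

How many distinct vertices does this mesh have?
9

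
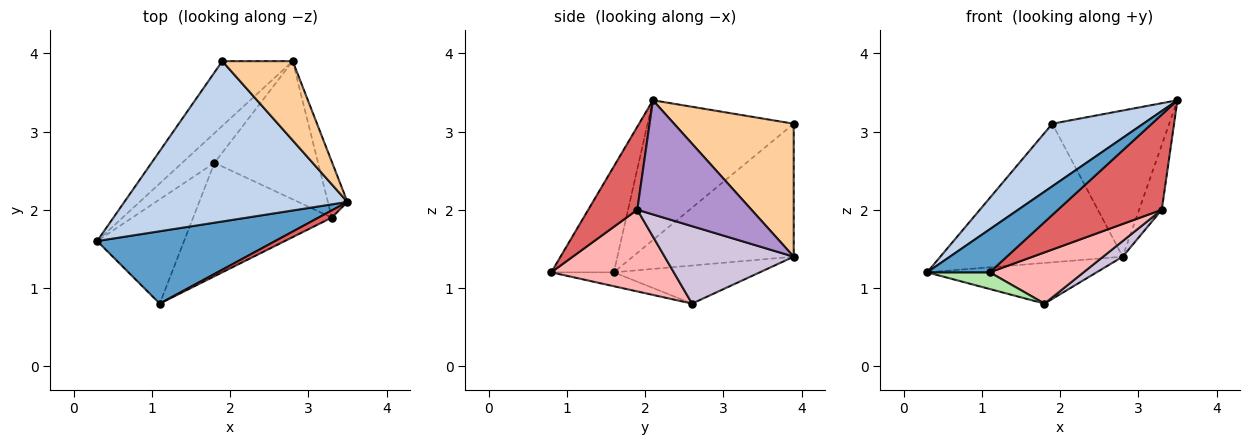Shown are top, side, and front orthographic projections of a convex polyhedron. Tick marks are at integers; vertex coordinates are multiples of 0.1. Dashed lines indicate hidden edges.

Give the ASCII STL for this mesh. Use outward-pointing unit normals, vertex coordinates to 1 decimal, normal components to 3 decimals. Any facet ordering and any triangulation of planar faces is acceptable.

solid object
 facet normal -0.455 -0.455 0.765
  outer loop
   vertex 1.1 0.8 1.2
   vertex 3.5 2.1 3.4
   vertex 0.3 1.6 1.2
  endloop
 endfacet
 facet normal -0.504 -0.314 0.805
  outer loop
   vertex 1.9 3.9 3.1
   vertex 0.3 1.6 1.2
   vertex 3.5 2.1 3.4
  endloop
 endfacet
 facet normal -0.625 0.708 -0.331
  outer loop
   vertex 1.9 3.9 3.1
   vertex 2.8 3.9 1.4
   vertex 0.3 1.6 1.2
  endloop
 endfacet
 facet normal 0.669 0.654 0.354
  outer loop
   vertex 1.9 3.9 3.1
   vertex 3.5 2.1 3.4
   vertex 2.8 3.9 1.4
  endloop
 endfacet
 facet normal -0.571 0.663 -0.484
  outer loop
   vertex 1.8 2.6 0.8
   vertex 0.3 1.6 1.2
   vertex 2.8 3.9 1.4
  endloop
 endfacet
 facet normal -0.156 -0.156 -0.975
  outer loop
   vertex 1.8 2.6 0.8
   vertex 1.1 0.8 1.2
   vertex 0.3 1.6 1.2
  endloop
 endfacet
 facet normal 0.426 -0.902 0.068
  outer loop
   vertex 3.3 1.9 2.0
   vertex 3.5 2.1 3.4
   vertex 1.1 0.8 1.2
  endloop
 endfacet
 facet normal 0.473 -0.362 -0.803
  outer loop
   vertex 3.3 1.9 2.0
   vertex 1.1 0.8 1.2
   vertex 1.8 2.6 0.8
  endloop
 endfacet
 facet normal 0.967 0.192 -0.166
  outer loop
   vertex 3.3 1.9 2.0
   vertex 2.8 3.9 1.4
   vertex 3.5 2.1 3.4
  endloop
 endfacet
 facet normal 0.596 -0.090 -0.798
  outer loop
   vertex 3.3 1.9 2.0
   vertex 1.8 2.6 0.8
   vertex 2.8 3.9 1.4
  endloop
 endfacet
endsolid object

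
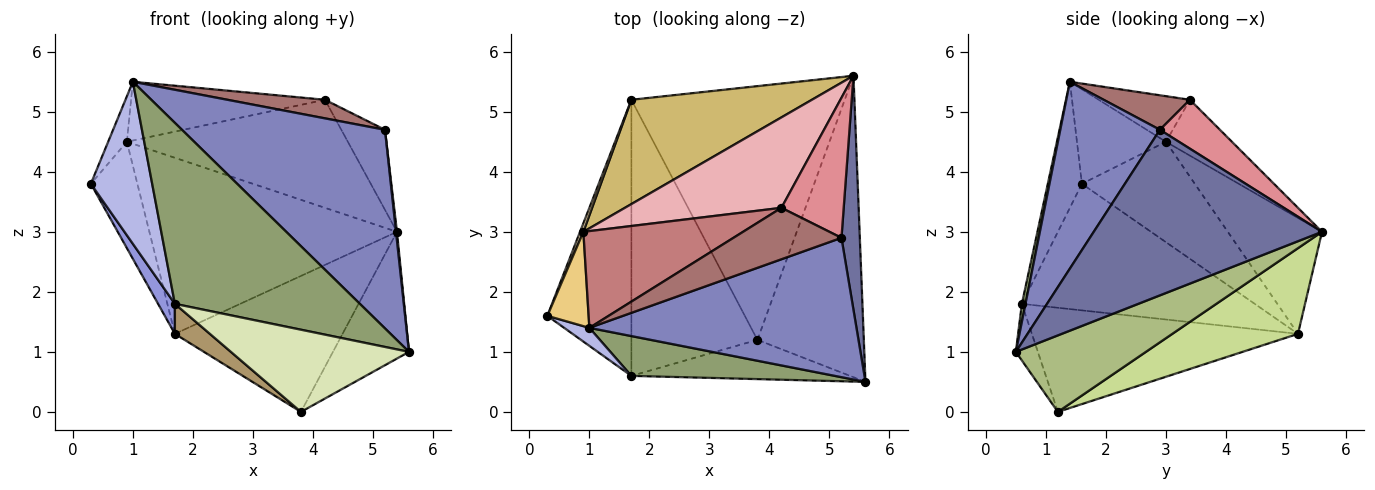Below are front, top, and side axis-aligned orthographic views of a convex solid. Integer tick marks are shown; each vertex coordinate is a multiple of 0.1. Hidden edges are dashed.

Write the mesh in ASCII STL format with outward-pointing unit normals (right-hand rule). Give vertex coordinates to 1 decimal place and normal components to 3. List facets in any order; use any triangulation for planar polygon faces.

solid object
 facet normal 0.994 -0.004 0.110
  outer loop
   vertex 5.2 2.9 4.7
   vertex 5.6 0.5 1.0
   vertex 5.4 5.6 3.0
  endloop
 endfacet
 facet normal 0.373 -0.760 0.533
  outer loop
   vertex 5.2 2.9 4.7
   vertex 1.0 1.4 5.5
   vertex 5.6 0.5 1.0
  endloop
 endfacet
 facet normal -0.832 -0.060 -0.552
  outer loop
   vertex 1.7 0.6 1.8
   vertex 0.3 1.6 3.8
   vertex 1.7 5.2 1.3
  endloop
 endfacet
 facet normal -0.483 -0.870 0.097
  outer loop
   vertex 1.7 0.6 1.8
   vertex 1.0 1.4 5.5
   vertex 0.3 1.6 3.8
  endloop
 endfacet
 facet normal 0.019 -0.976 0.215
  outer loop
   vertex 1.7 0.6 1.8
   vertex 5.6 0.5 1.0
   vertex 1.0 1.4 5.5
  endloop
 endfacet
 facet normal 0.552 0.323 -0.768
  outer loop
   vertex 3.8 1.2 0.0
   vertex 5.4 5.6 3.0
   vertex 5.6 0.5 1.0
  endloop
 endfacet
 facet normal 0.334 0.445 -0.831
  outer loop
   vertex 3.8 1.2 0.0
   vertex 1.7 5.2 1.3
   vertex 5.4 5.6 3.0
  endloop
 endfacet
 facet normal -0.111 -0.897 -0.428
  outer loop
   vertex 3.8 1.2 0.0
   vertex 5.6 0.5 1.0
   vertex 1.7 0.6 1.8
  endloop
 endfacet
 facet normal -0.635 -0.084 -0.768
  outer loop
   vertex 3.8 1.2 0.0
   vertex 1.7 0.6 1.8
   vertex 1.7 5.2 1.3
  endloop
 endfacet
 facet normal -0.311 0.818 0.484
  outer loop
   vertex 0.9 3.0 4.5
   vertex 5.4 5.6 3.0
   vertex 1.7 5.2 1.3
  endloop
 endfacet
 facet normal -0.900 0.189 0.393
  outer loop
   vertex 0.9 3.0 4.5
   vertex 0.3 1.6 3.8
   vertex 1.0 1.4 5.5
  endloop
 endfacet
 facet normal -0.924 0.381 0.031
  outer loop
   vertex 0.9 3.0 4.5
   vertex 1.7 5.2 1.3
   vertex 0.3 1.6 3.8
  endloop
 endfacet
 facet normal 0.288 -0.325 0.901
  outer loop
   vertex 4.2 3.4 5.2
   vertex 1.0 1.4 5.5
   vertex 5.2 2.9 4.7
  endloop
 endfacet
 facet normal -0.237 0.504 0.830
  outer loop
   vertex 4.2 3.4 5.2
   vertex 0.9 3.0 4.5
   vertex 1.0 1.4 5.5
  endloop
 endfacet
 facet normal 0.564 0.410 0.717
  outer loop
   vertex 4.2 3.4 5.2
   vertex 5.2 2.9 4.7
   vertex 5.4 5.6 3.0
  endloop
 endfacet
 facet normal -0.223 0.747 0.626
  outer loop
   vertex 4.2 3.4 5.2
   vertex 5.4 5.6 3.0
   vertex 0.9 3.0 4.5
  endloop
 endfacet
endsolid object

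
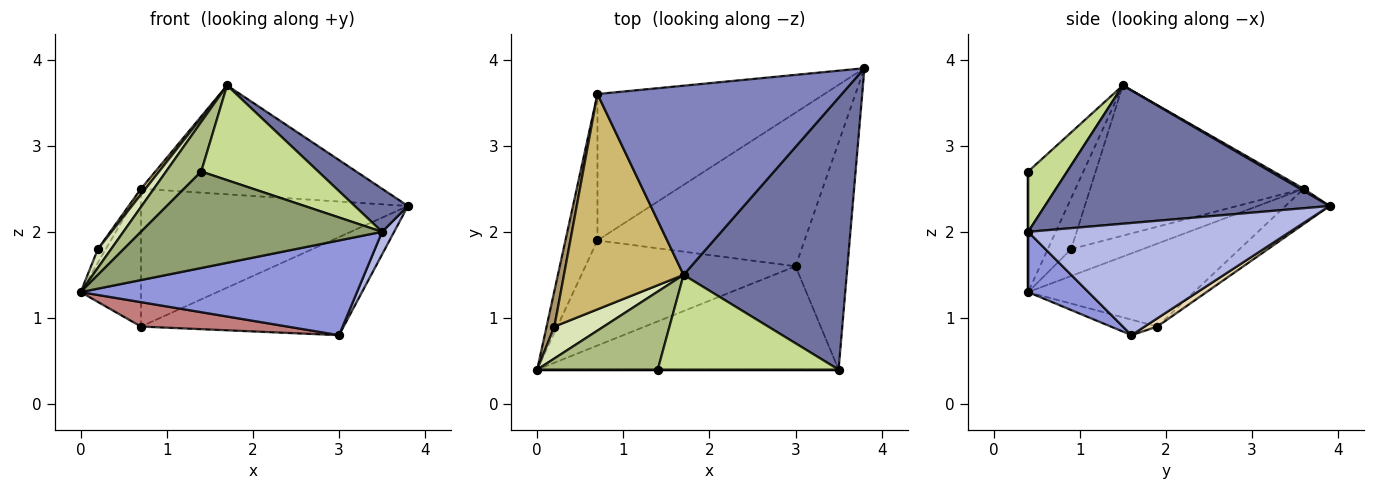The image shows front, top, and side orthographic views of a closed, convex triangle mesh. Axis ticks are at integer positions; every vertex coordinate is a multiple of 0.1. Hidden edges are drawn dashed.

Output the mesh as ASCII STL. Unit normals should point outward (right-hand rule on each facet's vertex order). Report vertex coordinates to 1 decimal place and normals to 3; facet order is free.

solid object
 facet normal 0.642 -0.120 0.757
  outer loop
   vertex 1.7 1.5 3.7
   vertex 3.5 0.4 2.0
   vertex 3.8 3.9 2.3
  endloop
 endfacet
 facet normal 0.008 0.499 0.867
  outer loop
   vertex 0.7 3.6 2.5
   vertex 1.7 1.5 3.7
   vertex 3.8 3.9 2.3
  endloop
 endfacet
 facet normal 0.146 -0.668 -0.729
  outer loop
   vertex 3.0 1.6 0.8
   vertex 3.5 0.4 2.0
   vertex 0.0 0.4 1.3
  endloop
 endfacet
 facet normal 0.907 -0.042 -0.420
  outer loop
   vertex 3.0 1.6 0.8
   vertex 3.8 3.9 2.3
   vertex 3.5 0.4 2.0
  endloop
 endfacet
 facet normal 0.000 -1.000 0.000
  outer loop
   vertex 1.4 0.4 2.7
   vertex 0.0 0.4 1.3
   vertex 3.5 0.4 2.0
  endloop
 endfacet
 facet normal -0.645 -0.410 0.645
  outer loop
   vertex 1.4 0.4 2.7
   vertex 1.7 1.5 3.7
   vertex 0.0 0.4 1.3
  endloop
 endfacet
 facet normal 0.229 -0.688 0.688
  outer loop
   vertex 1.4 0.4 2.7
   vertex 3.5 0.4 2.0
   vertex 1.7 1.5 3.7
  endloop
 endfacet
 facet normal -0.665 -0.378 0.644
  outer loop
   vertex 0.2 0.9 1.8
   vertex 0.0 0.4 1.3
   vertex 1.7 1.5 3.7
  endloop
 endfacet
 facet normal -0.955 0.105 0.277
  outer loop
   vertex 0.2 0.9 1.8
   vertex 0.7 3.6 2.5
   vertex 0.0 0.4 1.3
  endloop
 endfacet
 facet normal -0.782 -0.017 0.623
  outer loop
   vertex 0.2 0.9 1.8
   vertex 1.7 1.5 3.7
   vertex 0.7 3.6 2.5
  endloop
 endfacet
 facet normal -0.113 0.681 -0.724
  outer loop
   vertex 0.7 1.9 0.9
   vertex 0.7 3.6 2.5
   vertex 3.8 3.9 2.3
  endloop
 endfacet
 facet normal 0.034 0.538 -0.842
  outer loop
   vertex 0.7 1.9 0.9
   vertex 3.8 3.9 2.3
   vertex 3.0 1.6 0.8
  endloop
 endfacet
 facet normal -0.883 0.321 -0.341
  outer loop
   vertex 0.7 1.9 0.9
   vertex 0.0 0.4 1.3
   vertex 0.7 3.6 2.5
  endloop
 endfacet
 facet normal -0.072 -0.226 -0.972
  outer loop
   vertex 0.7 1.9 0.9
   vertex 3.0 1.6 0.8
   vertex 0.0 0.4 1.3
  endloop
 endfacet
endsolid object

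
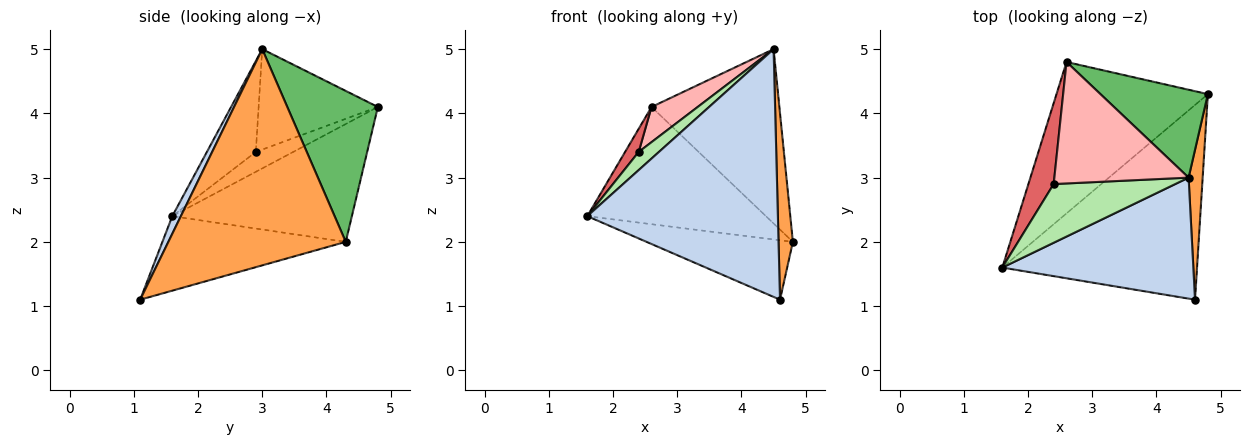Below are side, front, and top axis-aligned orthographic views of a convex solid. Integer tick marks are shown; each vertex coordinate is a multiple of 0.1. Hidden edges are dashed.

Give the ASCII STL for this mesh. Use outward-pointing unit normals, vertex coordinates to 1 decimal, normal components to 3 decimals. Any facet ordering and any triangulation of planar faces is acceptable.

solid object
 facet normal -0.344 0.274 -0.898
  outer loop
   vertex 4.6 1.1 1.1
   vertex 1.6 1.6 2.4
   vertex 4.8 4.3 2.0
  endloop
 endfacet
 facet normal 0.040 -0.898 0.438
  outer loop
   vertex 4.5 3.0 5.0
   vertex 1.6 1.6 2.4
   vertex 4.6 1.1 1.1
  endloop
 endfacet
 facet normal 0.995 -0.080 0.065
  outer loop
   vertex 4.5 3.0 5.0
   vertex 4.6 1.1 1.1
   vertex 4.8 4.3 2.0
  endloop
 endfacet
 facet normal -0.524 0.521 -0.673
  outer loop
   vertex 2.6 4.8 4.1
   vertex 4.8 4.3 2.0
   vertex 1.6 1.6 2.4
  endloop
 endfacet
 facet normal 0.535 0.755 0.380
  outer loop
   vertex 2.6 4.8 4.1
   vertex 4.5 3.0 5.0
   vertex 4.8 4.3 2.0
  endloop
 endfacet
 facet normal -0.581 -0.241 0.778
  outer loop
   vertex 2.4 2.9 3.4
   vertex 1.6 1.6 2.4
   vertex 4.5 3.0 5.0
  endloop
 endfacet
 facet normal -0.603 -0.219 0.767
  outer loop
   vertex 2.4 2.9 3.4
   vertex 2.6 4.8 4.1
   vertex 1.6 1.6 2.4
  endloop
 endfacet
 facet normal -0.584 -0.226 0.780
  outer loop
   vertex 2.4 2.9 3.4
   vertex 4.5 3.0 5.0
   vertex 2.6 4.8 4.1
  endloop
 endfacet
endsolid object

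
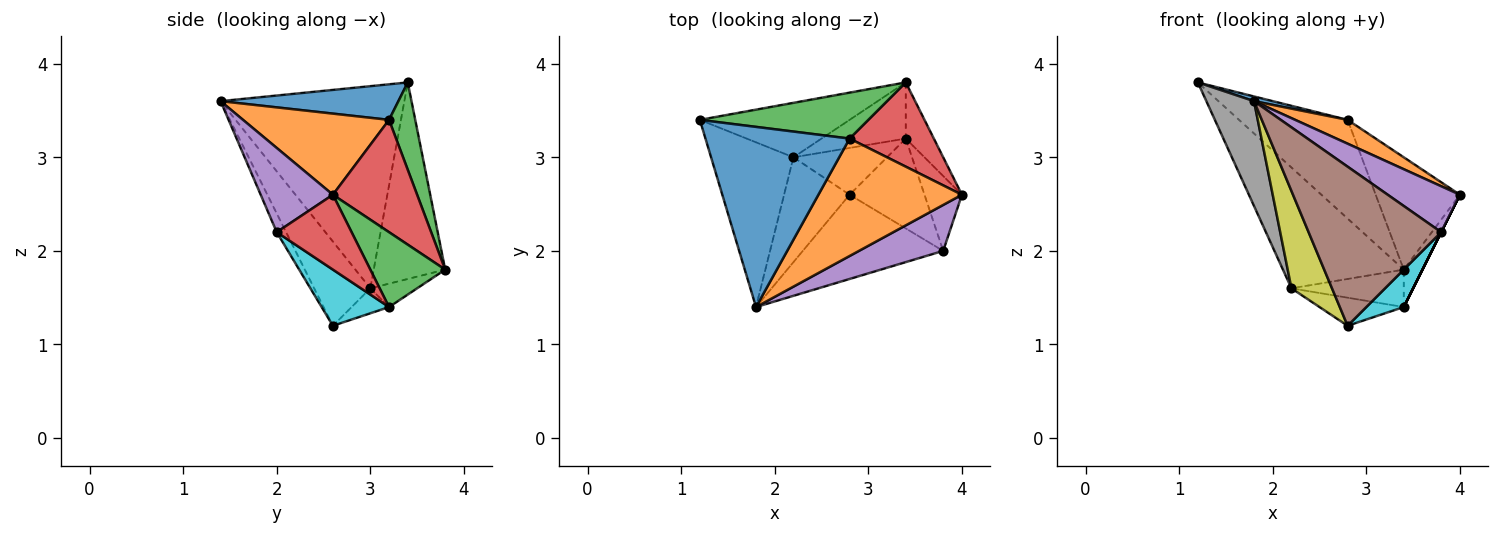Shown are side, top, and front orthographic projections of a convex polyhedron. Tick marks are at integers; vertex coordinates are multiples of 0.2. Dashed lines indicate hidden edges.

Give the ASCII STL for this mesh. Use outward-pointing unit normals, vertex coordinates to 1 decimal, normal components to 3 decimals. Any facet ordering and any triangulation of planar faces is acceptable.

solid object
 facet normal 0.239 -0.025 0.971
  outer loop
   vertex 2.8 3.2 3.4
   vertex 1.2 3.4 3.8
   vertex 1.8 1.4 3.6
  endloop
 endfacet
 facet normal 0.485 -0.174 0.857
  outer loop
   vertex 2.8 3.2 3.4
   vertex 1.8 1.4 3.6
   vertex 4.0 2.6 2.6
  endloop
 endfacet
 facet normal 0.214 0.886 0.412
  outer loop
   vertex 2.8 3.2 3.4
   vertex 3.4 3.8 1.8
   vertex 1.2 3.4 3.8
  endloop
 endfacet
 facet normal 0.625 0.625 0.469
  outer loop
   vertex 2.8 3.2 3.4
   vertex 4.0 2.6 2.6
   vertex 3.4 3.8 1.8
  endloop
 endfacet
 facet normal 0.577 -0.577 0.577
  outer loop
   vertex 3.8 2.0 2.2
   vertex 4.0 2.6 2.6
   vertex 1.8 1.4 3.6
  endloop
 endfacet
 facet normal -0.062 -0.882 -0.467
  outer loop
   vertex 3.8 2.0 2.2
   vertex 1.8 1.4 3.6
   vertex 2.8 2.6 1.2
  endloop
 endfacet
 facet normal -0.475 0.802 -0.362
  outer loop
   vertex 2.2 3.0 1.6
   vertex 1.2 3.4 3.8
   vertex 3.4 3.8 1.8
  endloop
 endfacet
 facet normal -0.901 -0.233 -0.367
  outer loop
   vertex 2.2 3.0 1.6
   vertex 1.8 1.4 3.6
   vertex 1.2 3.4 3.8
  endloop
 endfacet
 facet normal -0.686 -0.495 -0.533
  outer loop
   vertex 2.2 3.0 1.6
   vertex 2.8 2.6 1.2
   vertex 1.8 1.4 3.6
  endloop
 endfacet
 facet normal 0.569 -0.316 -0.759
  outer loop
   vertex 3.4 3.2 1.4
   vertex 3.8 2.0 2.2
   vertex 2.8 2.6 1.2
  endloop
 endfacet
 facet normal -0.223 0.502 -0.836
  outer loop
   vertex 3.4 3.2 1.4
   vertex 2.8 2.6 1.2
   vertex 2.2 3.0 1.6
  endloop
 endfacet
 facet normal -0.225 0.540 -0.811
  outer loop
   vertex 3.4 3.2 1.4
   vertex 2.2 3.0 1.6
   vertex 3.4 3.8 1.8
  endloop
 endfacet
 facet normal 0.912 0.228 -0.342
  outer loop
   vertex 3.4 3.2 1.4
   vertex 3.4 3.8 1.8
   vertex 4.0 2.6 2.6
  endloop
 endfacet
 facet normal 0.894 0.000 -0.447
  outer loop
   vertex 3.4 3.2 1.4
   vertex 4.0 2.6 2.6
   vertex 3.8 2.0 2.2
  endloop
 endfacet
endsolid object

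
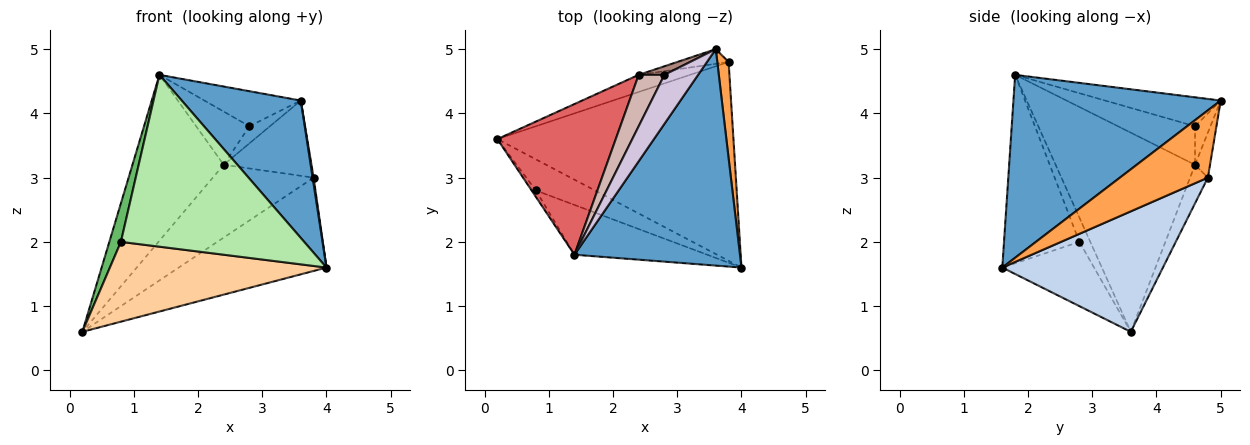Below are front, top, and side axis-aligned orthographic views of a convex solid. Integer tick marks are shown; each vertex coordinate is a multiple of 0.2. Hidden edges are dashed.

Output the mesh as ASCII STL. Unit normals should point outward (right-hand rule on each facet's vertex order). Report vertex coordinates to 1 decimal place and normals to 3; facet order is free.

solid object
 facet normal 0.682 -0.392 0.617
  outer loop
   vertex 1.4 1.8 4.6
   vertex 4.0 1.6 1.6
   vertex 3.6 5.0 4.2
  endloop
 endfacet
 facet normal 0.419 0.386 -0.822
  outer loop
   vertex 3.8 4.8 3.0
   vertex 4.0 1.6 1.6
   vertex 0.2 3.6 0.6
  endloop
 endfacet
 facet normal 0.986 -0.011 0.166
  outer loop
   vertex 3.8 4.8 3.0
   vertex 3.6 5.0 4.2
   vertex 4.0 1.6 1.6
  endloop
 endfacet
 facet normal -0.367 -0.867 -0.338
  outer loop
   vertex 0.8 2.8 2.0
   vertex 0.2 3.6 0.6
   vertex 4.0 1.6 1.6
  endloop
 endfacet
 facet normal -0.682 -0.722 -0.120
  outer loop
   vertex 0.8 2.8 2.0
   vertex 1.4 1.8 4.6
   vertex 0.2 3.6 0.6
  endloop
 endfacet
 facet normal -0.367 -0.893 -0.259
  outer loop
   vertex 0.8 2.8 2.0
   vertex 4.0 1.6 1.6
   vertex 1.4 1.8 4.6
  endloop
 endfacet
 facet normal -0.749 0.490 0.445
  outer loop
   vertex 2.4 4.6 3.2
   vertex 0.2 3.6 0.6
   vertex 1.4 1.8 4.6
  endloop
 endfacet
 facet normal -0.169 0.959 -0.226
  outer loop
   vertex 2.4 4.6 3.2
   vertex 3.8 4.8 3.0
   vertex 0.2 3.6 0.6
  endloop
 endfacet
 facet normal -0.165 0.968 -0.189
  outer loop
   vertex 2.4 4.6 3.2
   vertex 3.6 5.0 4.2
   vertex 3.8 4.8 3.0
  endloop
 endfacet
 facet normal -0.572 0.477 0.667
  outer loop
   vertex 2.8 4.6 3.8
   vertex 1.4 1.8 4.6
   vertex 3.6 5.0 4.2
  endloop
 endfacet
 facet normal -0.557 0.743 0.371
  outer loop
   vertex 2.8 4.6 3.8
   vertex 3.6 5.0 4.2
   vertex 2.4 4.6 3.2
  endloop
 endfacet
 facet normal -0.721 0.498 0.481
  outer loop
   vertex 2.8 4.6 3.8
   vertex 2.4 4.6 3.2
   vertex 1.4 1.8 4.6
  endloop
 endfacet
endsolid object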